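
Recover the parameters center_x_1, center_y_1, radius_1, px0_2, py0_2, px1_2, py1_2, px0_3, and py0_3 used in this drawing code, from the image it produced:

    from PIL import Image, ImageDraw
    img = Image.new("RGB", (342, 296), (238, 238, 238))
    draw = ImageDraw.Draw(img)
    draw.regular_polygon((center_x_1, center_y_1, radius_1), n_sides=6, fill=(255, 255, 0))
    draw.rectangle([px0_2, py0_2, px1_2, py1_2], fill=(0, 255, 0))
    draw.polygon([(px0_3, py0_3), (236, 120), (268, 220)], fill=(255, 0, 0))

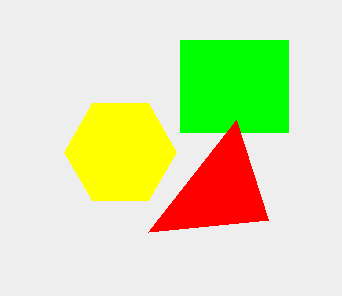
center_x_1 = 120
center_y_1 = 152
radius_1 = 56
px0_2 = 180
py0_2 = 40
px1_2 = 288
py1_2 = 132
px0_3 = 148
py0_3 = 232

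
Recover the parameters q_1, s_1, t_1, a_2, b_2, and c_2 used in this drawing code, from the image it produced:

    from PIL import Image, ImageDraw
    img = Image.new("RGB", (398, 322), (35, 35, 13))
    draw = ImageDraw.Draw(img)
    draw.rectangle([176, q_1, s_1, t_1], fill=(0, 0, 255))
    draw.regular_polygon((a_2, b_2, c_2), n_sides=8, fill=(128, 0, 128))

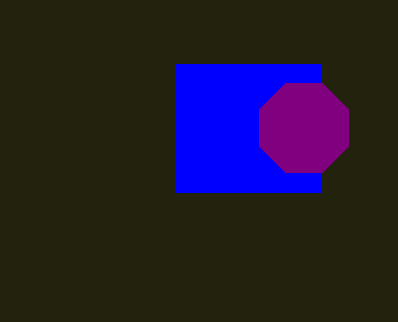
q_1 = 64, s_1 = 320, t_1 = 192, a_2 = 304, b_2 = 128, c_2 = 48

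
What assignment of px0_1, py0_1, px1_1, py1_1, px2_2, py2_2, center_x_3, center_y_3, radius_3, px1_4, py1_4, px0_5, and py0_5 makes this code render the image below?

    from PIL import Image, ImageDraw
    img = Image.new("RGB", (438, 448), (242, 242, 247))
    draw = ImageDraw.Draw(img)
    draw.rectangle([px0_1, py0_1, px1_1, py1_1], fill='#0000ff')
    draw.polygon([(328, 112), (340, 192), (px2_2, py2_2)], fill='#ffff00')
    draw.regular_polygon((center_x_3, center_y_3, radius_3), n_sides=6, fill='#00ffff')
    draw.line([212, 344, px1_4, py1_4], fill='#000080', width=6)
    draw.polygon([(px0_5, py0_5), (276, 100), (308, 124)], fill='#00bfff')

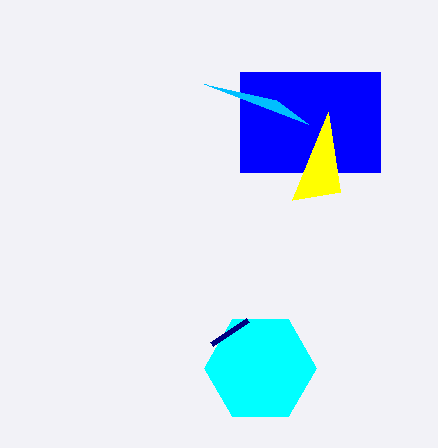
px0_1 = 240; py0_1 = 72; px1_1 = 380; py1_1 = 172; px2_2 = 292; py2_2 = 200; center_x_3 = 260; center_y_3 = 368; radius_3 = 56; px1_4 = 248; py1_4 = 320; px0_5 = 204; py0_5 = 84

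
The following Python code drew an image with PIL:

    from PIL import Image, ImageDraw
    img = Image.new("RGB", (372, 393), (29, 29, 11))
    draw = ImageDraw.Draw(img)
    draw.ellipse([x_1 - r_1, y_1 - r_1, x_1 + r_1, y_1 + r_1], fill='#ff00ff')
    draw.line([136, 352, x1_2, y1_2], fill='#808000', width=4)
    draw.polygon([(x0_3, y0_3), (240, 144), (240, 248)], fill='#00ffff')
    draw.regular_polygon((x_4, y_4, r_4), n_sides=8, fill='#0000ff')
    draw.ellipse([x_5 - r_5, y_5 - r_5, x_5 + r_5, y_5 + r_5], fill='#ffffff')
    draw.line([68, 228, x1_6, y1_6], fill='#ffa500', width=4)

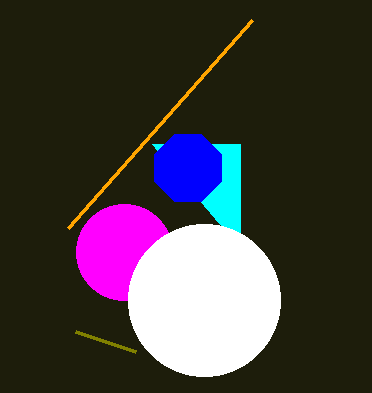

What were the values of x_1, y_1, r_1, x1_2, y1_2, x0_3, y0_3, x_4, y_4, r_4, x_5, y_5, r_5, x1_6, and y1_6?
x_1 = 124; y_1 = 252; r_1 = 48; x1_2 = 76; y1_2 = 332; x0_3 = 152; y0_3 = 144; x_4 = 188; y_4 = 168; r_4 = 36; x_5 = 204; y_5 = 300; r_5 = 76; x1_6 = 252; y1_6 = 20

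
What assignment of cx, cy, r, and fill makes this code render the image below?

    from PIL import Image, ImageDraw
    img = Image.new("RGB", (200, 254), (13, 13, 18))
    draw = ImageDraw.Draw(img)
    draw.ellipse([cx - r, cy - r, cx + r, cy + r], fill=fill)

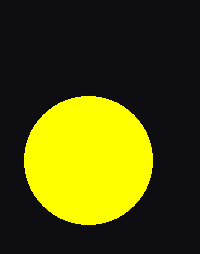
cx = 88, cy = 160, r = 64, fill = 'yellow'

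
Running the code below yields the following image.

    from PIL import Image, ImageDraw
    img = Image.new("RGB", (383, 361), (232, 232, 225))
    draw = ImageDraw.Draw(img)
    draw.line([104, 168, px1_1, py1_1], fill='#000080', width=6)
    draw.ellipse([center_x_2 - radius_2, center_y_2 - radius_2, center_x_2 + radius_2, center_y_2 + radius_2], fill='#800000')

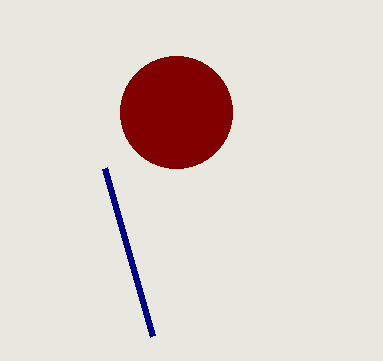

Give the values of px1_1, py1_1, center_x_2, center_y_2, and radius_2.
px1_1 = 152
py1_1 = 336
center_x_2 = 176
center_y_2 = 112
radius_2 = 56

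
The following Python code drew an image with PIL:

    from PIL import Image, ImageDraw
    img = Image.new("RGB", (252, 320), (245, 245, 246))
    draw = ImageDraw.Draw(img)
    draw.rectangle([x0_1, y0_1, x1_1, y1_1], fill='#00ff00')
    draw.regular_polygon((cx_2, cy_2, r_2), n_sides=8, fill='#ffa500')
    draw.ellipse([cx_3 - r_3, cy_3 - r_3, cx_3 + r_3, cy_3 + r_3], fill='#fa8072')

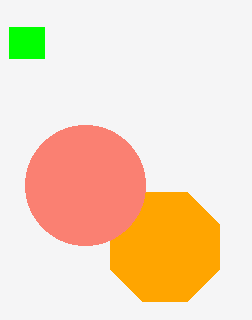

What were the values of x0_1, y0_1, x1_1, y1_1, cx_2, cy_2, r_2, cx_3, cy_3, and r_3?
x0_1 = 9; y0_1 = 27; x1_1 = 44; y1_1 = 58; cx_2 = 165; cy_2 = 247; r_2 = 59; cx_3 = 85; cy_3 = 185; r_3 = 60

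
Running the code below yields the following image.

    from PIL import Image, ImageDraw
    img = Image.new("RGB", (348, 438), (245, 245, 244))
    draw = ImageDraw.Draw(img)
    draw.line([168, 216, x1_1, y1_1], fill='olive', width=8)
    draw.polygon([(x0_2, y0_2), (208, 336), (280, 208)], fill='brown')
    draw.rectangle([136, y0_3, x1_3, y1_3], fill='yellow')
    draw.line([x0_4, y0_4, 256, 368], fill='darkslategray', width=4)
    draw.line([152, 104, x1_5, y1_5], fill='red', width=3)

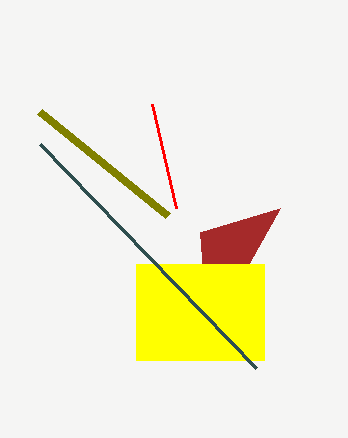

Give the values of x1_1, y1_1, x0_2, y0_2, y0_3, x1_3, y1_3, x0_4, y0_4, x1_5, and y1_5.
x1_1 = 40, y1_1 = 112, x0_2 = 200, y0_2 = 232, y0_3 = 264, x1_3 = 264, y1_3 = 360, x0_4 = 40, y0_4 = 144, x1_5 = 176, y1_5 = 208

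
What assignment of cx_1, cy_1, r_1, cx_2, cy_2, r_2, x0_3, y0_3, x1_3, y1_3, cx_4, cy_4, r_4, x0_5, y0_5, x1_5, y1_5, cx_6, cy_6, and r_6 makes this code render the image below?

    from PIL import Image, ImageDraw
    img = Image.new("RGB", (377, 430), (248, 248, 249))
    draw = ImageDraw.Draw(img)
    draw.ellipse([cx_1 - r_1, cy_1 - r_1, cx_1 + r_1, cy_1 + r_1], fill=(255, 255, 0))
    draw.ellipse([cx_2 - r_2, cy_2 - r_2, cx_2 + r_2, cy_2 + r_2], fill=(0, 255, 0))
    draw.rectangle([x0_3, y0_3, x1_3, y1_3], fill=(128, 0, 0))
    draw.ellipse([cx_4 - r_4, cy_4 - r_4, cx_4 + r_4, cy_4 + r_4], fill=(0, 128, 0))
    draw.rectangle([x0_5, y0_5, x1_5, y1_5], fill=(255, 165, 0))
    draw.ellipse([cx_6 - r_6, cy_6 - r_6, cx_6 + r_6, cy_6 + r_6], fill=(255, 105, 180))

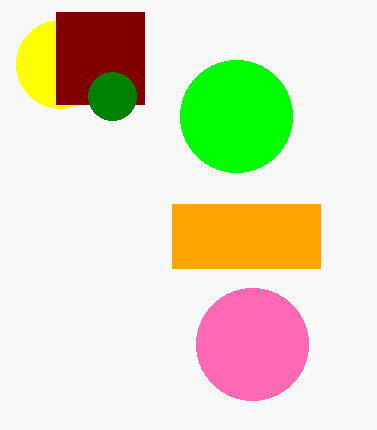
cx_1 = 60
cy_1 = 64
r_1 = 44
cx_2 = 236
cy_2 = 116
r_2 = 56
x0_3 = 56
y0_3 = 12
x1_3 = 144
y1_3 = 104
cx_4 = 112
cy_4 = 96
r_4 = 24
x0_5 = 172
y0_5 = 204
x1_5 = 320
y1_5 = 268
cx_6 = 252
cy_6 = 344
r_6 = 56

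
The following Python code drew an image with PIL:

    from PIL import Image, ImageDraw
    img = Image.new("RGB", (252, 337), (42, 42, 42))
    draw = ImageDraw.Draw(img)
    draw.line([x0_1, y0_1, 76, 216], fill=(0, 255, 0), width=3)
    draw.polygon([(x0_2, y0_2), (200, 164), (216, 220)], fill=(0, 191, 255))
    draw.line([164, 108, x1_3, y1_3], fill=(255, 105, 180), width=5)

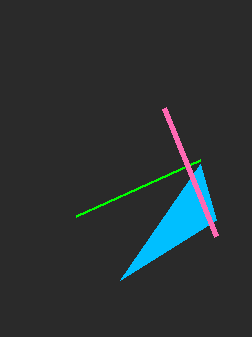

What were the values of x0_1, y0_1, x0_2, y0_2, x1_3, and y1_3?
x0_1 = 200; y0_1 = 160; x0_2 = 120; y0_2 = 280; x1_3 = 216; y1_3 = 236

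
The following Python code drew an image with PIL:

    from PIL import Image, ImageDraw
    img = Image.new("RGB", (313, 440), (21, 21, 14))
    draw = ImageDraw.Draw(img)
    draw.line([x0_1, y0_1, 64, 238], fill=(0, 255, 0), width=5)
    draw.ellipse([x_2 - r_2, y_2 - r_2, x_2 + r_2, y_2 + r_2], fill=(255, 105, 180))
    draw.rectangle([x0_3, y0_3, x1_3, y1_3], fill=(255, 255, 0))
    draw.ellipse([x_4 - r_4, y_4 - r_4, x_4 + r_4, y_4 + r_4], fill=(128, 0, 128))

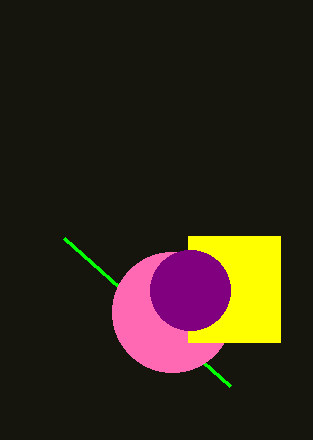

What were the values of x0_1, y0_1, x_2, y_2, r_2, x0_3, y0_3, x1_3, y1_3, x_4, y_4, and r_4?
x0_1 = 230, y0_1 = 386, x_2 = 172, y_2 = 312, r_2 = 60, x0_3 = 188, y0_3 = 236, x1_3 = 280, y1_3 = 342, x_4 = 190, y_4 = 290, r_4 = 40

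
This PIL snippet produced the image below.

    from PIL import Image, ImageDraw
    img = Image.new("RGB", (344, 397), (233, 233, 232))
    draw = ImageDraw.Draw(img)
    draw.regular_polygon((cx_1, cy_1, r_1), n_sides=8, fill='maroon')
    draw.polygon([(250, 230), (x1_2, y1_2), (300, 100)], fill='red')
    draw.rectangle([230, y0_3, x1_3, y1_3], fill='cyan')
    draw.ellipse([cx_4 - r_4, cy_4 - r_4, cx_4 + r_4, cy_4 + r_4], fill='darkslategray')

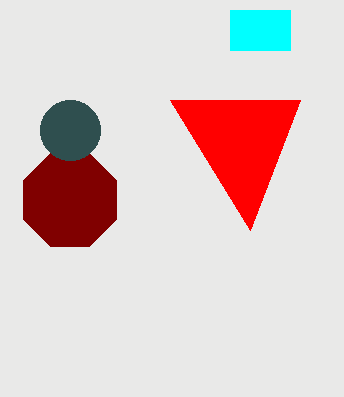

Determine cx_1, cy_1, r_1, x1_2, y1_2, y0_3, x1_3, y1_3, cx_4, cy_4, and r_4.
cx_1 = 70, cy_1 = 200, r_1 = 50, x1_2 = 170, y1_2 = 100, y0_3 = 10, x1_3 = 290, y1_3 = 50, cx_4 = 70, cy_4 = 130, r_4 = 30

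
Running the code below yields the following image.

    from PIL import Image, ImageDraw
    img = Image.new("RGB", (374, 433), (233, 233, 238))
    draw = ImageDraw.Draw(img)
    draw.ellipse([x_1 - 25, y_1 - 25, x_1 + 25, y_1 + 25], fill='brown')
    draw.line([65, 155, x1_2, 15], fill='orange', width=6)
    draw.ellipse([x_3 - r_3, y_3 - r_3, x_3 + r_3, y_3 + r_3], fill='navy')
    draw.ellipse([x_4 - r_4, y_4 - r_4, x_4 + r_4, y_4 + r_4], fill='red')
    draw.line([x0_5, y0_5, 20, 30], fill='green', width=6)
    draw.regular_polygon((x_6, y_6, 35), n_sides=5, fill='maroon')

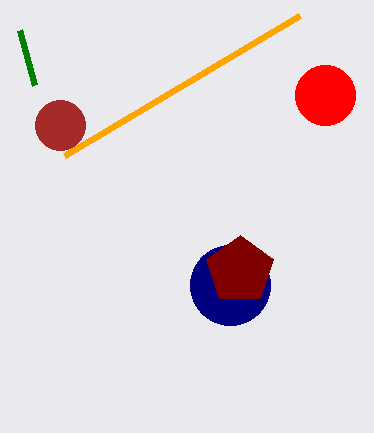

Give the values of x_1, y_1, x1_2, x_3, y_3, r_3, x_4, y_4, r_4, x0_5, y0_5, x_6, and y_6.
x_1 = 60; y_1 = 125; x1_2 = 300; x_3 = 230; y_3 = 285; r_3 = 40; x_4 = 325; y_4 = 95; r_4 = 30; x0_5 = 35; y0_5 = 85; x_6 = 240; y_6 = 270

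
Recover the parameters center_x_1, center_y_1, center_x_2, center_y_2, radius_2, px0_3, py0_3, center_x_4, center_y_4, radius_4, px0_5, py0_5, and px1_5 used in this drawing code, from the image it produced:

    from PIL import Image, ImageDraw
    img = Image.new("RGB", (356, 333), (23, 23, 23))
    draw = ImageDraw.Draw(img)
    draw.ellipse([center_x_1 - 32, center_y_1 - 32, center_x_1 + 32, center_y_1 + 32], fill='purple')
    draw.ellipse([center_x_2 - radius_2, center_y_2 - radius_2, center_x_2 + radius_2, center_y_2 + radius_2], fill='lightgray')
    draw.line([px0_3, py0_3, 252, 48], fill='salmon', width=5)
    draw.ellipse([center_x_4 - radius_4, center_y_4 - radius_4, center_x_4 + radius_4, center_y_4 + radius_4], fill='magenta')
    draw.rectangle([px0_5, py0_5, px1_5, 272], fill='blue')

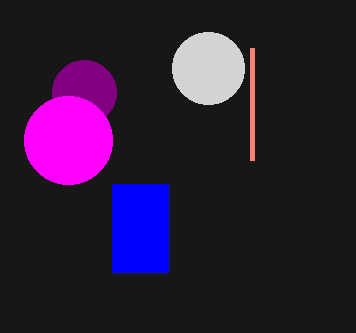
center_x_1 = 84
center_y_1 = 92
center_x_2 = 208
center_y_2 = 68
radius_2 = 36
px0_3 = 252
py0_3 = 160
center_x_4 = 68
center_y_4 = 140
radius_4 = 44
px0_5 = 112
py0_5 = 184
px1_5 = 168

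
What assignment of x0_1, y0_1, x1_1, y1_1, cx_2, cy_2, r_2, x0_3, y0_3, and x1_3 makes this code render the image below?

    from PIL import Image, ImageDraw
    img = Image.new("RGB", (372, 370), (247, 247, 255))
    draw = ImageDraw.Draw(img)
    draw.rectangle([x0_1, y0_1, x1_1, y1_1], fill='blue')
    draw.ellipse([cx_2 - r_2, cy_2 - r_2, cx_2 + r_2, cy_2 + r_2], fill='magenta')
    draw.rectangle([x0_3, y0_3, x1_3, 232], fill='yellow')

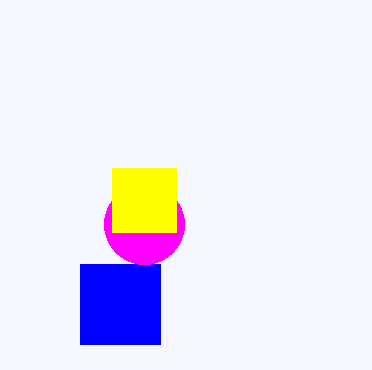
x0_1 = 80; y0_1 = 264; x1_1 = 160; y1_1 = 344; cx_2 = 144; cy_2 = 224; r_2 = 40; x0_3 = 112; y0_3 = 168; x1_3 = 176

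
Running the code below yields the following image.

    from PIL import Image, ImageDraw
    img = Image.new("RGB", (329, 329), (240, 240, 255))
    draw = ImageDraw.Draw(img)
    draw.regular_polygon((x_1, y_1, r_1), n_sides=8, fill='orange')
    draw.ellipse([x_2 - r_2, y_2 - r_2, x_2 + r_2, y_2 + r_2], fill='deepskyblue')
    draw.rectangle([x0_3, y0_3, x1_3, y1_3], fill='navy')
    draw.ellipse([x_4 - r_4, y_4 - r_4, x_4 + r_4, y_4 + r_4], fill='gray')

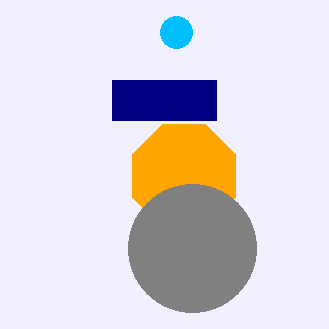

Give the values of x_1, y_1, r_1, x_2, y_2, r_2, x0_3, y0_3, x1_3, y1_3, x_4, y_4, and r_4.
x_1 = 184
y_1 = 176
r_1 = 56
x_2 = 176
y_2 = 32
r_2 = 16
x0_3 = 112
y0_3 = 80
x1_3 = 216
y1_3 = 120
x_4 = 192
y_4 = 248
r_4 = 64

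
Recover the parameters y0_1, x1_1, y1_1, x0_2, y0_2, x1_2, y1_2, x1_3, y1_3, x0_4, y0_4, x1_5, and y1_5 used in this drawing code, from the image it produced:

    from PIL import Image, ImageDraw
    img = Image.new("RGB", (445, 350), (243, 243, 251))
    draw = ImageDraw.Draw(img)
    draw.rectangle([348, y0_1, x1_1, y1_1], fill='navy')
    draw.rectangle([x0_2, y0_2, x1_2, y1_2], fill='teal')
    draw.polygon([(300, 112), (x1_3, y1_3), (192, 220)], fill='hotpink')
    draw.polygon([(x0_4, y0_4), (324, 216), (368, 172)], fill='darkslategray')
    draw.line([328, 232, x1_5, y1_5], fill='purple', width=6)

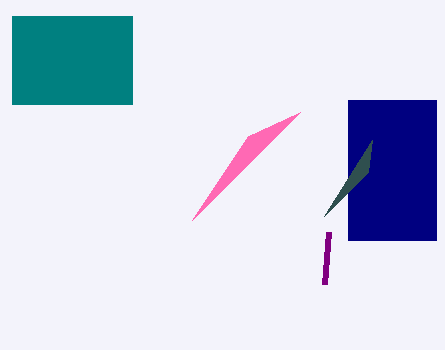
y0_1 = 100, x1_1 = 436, y1_1 = 240, x0_2 = 12, y0_2 = 16, x1_2 = 132, y1_2 = 104, x1_3 = 248, y1_3 = 136, x0_4 = 372, y0_4 = 140, x1_5 = 324, y1_5 = 284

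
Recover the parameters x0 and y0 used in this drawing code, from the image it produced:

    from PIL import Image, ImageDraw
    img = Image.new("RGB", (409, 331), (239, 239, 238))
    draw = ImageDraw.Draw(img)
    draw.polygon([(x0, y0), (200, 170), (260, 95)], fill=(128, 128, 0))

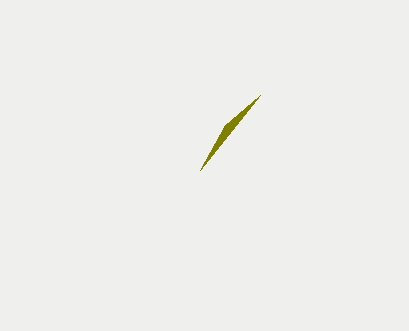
x0 = 225
y0 = 125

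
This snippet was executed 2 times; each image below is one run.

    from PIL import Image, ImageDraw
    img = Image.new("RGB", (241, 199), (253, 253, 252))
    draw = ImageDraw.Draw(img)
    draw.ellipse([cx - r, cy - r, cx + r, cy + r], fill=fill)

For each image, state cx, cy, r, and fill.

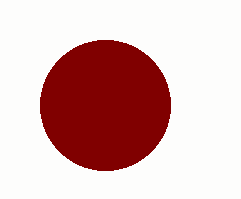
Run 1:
cx = 105
cy = 105
r = 65
fill = 'maroon'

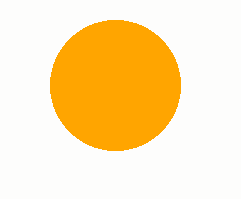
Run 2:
cx = 115; cy = 85; r = 65; fill = 'orange'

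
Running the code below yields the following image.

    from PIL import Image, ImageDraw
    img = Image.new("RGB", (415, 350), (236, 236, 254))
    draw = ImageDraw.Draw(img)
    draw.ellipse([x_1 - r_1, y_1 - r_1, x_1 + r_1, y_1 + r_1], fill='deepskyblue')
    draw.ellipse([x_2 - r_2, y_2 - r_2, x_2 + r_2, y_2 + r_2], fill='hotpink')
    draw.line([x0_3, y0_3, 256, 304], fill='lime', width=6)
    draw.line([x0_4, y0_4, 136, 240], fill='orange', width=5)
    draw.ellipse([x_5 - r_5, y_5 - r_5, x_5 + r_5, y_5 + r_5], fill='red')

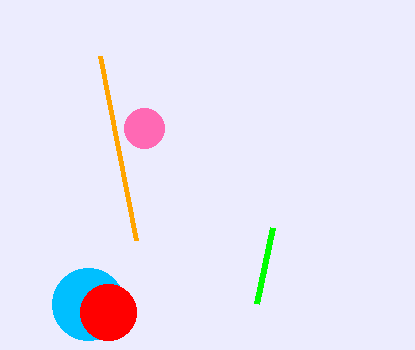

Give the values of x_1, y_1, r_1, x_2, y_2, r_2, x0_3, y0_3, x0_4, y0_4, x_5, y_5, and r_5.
x_1 = 88; y_1 = 304; r_1 = 36; x_2 = 144; y_2 = 128; r_2 = 20; x0_3 = 272; y0_3 = 228; x0_4 = 100; y0_4 = 56; x_5 = 108; y_5 = 312; r_5 = 28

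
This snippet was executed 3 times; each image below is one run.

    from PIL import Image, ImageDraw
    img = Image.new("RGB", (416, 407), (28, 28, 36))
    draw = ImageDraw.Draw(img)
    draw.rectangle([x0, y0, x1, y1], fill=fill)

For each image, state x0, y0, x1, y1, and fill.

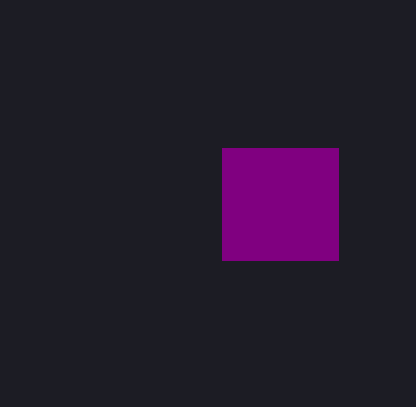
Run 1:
x0 = 222
y0 = 148
x1 = 338
y1 = 260
fill = 'purple'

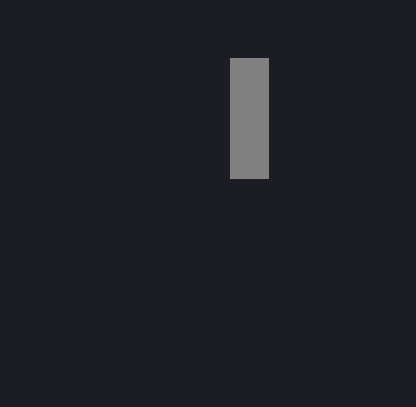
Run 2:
x0 = 230, y0 = 58, x1 = 268, y1 = 178, fill = 'gray'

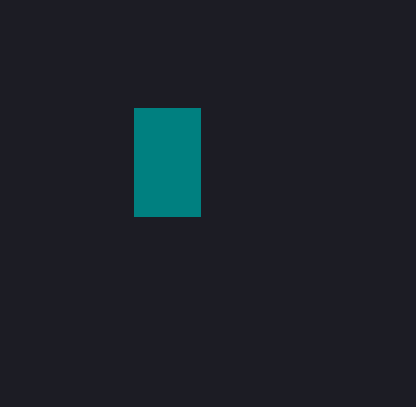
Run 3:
x0 = 134; y0 = 108; x1 = 200; y1 = 216; fill = 'teal'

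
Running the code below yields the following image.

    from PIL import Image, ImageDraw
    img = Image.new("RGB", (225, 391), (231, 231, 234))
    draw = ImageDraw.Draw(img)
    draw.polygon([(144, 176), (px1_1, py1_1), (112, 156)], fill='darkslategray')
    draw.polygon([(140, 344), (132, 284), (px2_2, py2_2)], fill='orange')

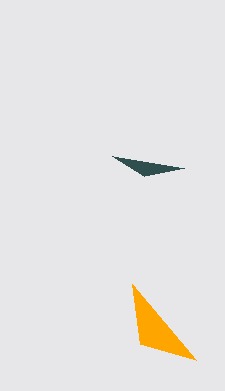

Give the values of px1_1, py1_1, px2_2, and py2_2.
px1_1 = 184, py1_1 = 168, px2_2 = 196, py2_2 = 360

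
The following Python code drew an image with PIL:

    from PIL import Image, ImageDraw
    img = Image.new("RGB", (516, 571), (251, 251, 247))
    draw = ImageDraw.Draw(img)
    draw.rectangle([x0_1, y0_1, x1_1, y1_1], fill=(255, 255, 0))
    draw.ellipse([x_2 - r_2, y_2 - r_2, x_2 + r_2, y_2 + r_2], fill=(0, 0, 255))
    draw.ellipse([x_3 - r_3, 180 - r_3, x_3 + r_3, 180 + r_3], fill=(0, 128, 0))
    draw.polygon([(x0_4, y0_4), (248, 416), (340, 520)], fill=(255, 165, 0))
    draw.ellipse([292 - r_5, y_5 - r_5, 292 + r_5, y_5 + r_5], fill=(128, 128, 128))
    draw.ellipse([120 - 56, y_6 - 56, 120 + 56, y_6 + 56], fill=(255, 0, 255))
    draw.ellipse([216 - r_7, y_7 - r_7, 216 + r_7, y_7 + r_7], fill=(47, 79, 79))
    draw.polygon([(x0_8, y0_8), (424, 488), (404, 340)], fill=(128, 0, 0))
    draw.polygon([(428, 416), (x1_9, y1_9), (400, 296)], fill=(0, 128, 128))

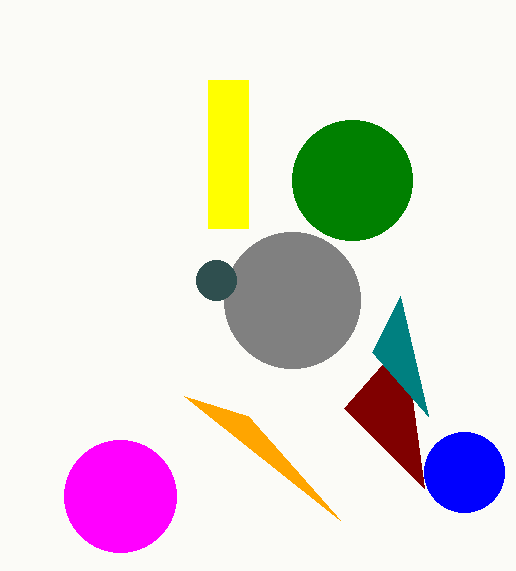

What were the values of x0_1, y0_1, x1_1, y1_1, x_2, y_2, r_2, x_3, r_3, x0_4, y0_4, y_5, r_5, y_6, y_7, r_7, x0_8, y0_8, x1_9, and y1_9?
x0_1 = 208; y0_1 = 80; x1_1 = 248; y1_1 = 228; x_2 = 464; y_2 = 472; r_2 = 40; x_3 = 352; r_3 = 60; x0_4 = 184; y0_4 = 396; y_5 = 300; r_5 = 68; y_6 = 496; y_7 = 280; r_7 = 20; x0_8 = 344; y0_8 = 408; x1_9 = 372; y1_9 = 352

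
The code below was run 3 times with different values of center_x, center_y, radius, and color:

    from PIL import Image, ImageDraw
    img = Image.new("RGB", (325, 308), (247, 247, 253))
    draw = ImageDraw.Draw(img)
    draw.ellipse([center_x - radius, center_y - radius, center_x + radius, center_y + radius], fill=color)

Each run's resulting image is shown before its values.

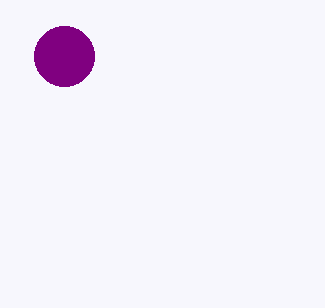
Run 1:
center_x = 64; center_y = 56; radius = 30; color = 'purple'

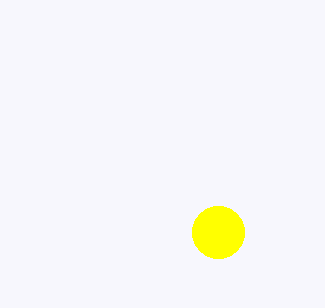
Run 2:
center_x = 218
center_y = 232
radius = 26
color = 'yellow'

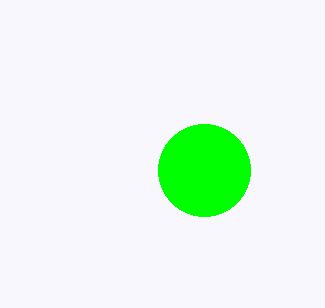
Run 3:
center_x = 204, center_y = 170, radius = 46, color = 'lime'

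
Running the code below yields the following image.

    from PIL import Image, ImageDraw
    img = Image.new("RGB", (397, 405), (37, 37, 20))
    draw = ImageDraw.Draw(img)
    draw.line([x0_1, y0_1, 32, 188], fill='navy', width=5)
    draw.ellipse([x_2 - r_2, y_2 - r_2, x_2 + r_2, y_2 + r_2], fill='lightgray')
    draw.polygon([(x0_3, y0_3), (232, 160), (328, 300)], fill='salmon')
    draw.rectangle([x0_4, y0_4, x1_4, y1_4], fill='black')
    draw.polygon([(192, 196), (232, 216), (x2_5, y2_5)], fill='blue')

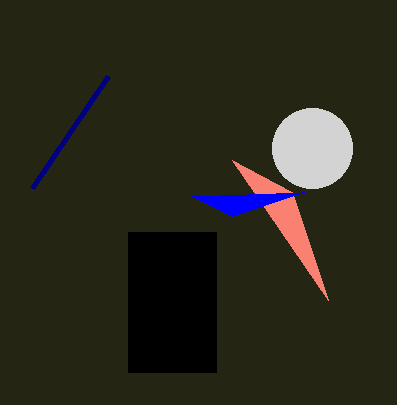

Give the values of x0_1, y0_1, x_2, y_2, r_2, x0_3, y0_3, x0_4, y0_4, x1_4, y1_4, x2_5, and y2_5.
x0_1 = 108; y0_1 = 76; x_2 = 312; y_2 = 148; r_2 = 40; x0_3 = 292; y0_3 = 192; x0_4 = 128; y0_4 = 232; x1_4 = 216; y1_4 = 372; x2_5 = 304; y2_5 = 192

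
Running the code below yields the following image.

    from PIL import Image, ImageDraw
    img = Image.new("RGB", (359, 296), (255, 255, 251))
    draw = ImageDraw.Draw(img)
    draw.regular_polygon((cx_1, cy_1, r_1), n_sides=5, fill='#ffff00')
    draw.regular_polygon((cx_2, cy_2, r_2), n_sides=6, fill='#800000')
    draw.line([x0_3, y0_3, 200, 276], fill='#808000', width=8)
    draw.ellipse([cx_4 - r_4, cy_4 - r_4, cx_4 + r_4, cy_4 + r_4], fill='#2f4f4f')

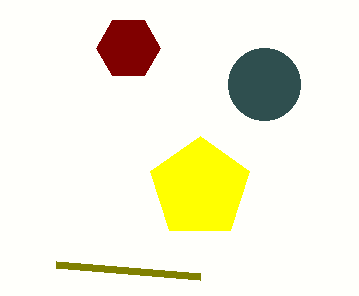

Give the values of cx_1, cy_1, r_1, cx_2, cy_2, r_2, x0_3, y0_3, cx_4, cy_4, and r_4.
cx_1 = 200, cy_1 = 188, r_1 = 52, cx_2 = 128, cy_2 = 48, r_2 = 32, x0_3 = 56, y0_3 = 264, cx_4 = 264, cy_4 = 84, r_4 = 36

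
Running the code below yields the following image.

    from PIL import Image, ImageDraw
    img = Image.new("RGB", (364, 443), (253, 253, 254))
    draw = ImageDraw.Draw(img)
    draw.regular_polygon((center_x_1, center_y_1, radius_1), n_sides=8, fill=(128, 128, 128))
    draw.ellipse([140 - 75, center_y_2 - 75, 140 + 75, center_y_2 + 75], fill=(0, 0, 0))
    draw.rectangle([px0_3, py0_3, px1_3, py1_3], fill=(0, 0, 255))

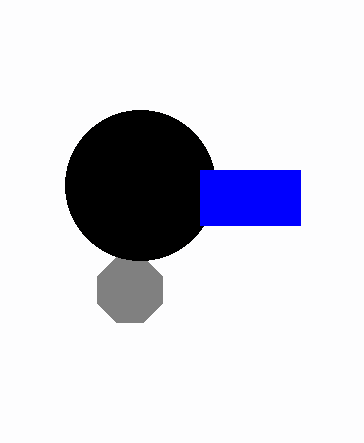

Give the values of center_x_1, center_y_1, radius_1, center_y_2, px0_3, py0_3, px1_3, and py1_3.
center_x_1 = 130, center_y_1 = 290, radius_1 = 35, center_y_2 = 185, px0_3 = 200, py0_3 = 170, px1_3 = 300, py1_3 = 225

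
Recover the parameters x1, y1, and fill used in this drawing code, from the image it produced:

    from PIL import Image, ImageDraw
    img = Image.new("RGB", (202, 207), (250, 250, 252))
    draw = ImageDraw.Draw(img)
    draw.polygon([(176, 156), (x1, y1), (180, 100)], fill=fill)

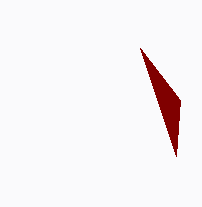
x1 = 140; y1 = 48; fill = 'maroon'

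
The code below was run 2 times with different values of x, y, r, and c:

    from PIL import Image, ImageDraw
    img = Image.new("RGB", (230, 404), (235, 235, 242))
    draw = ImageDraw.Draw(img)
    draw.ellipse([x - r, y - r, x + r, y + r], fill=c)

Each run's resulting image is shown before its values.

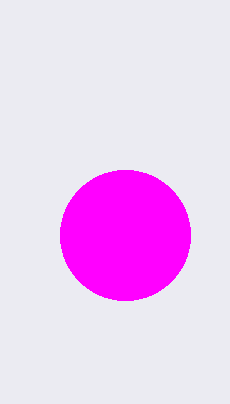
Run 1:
x = 125; y = 235; r = 65; c = 'magenta'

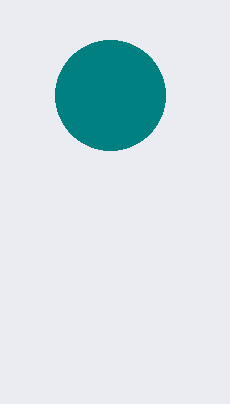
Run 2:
x = 110
y = 95
r = 55
c = 'teal'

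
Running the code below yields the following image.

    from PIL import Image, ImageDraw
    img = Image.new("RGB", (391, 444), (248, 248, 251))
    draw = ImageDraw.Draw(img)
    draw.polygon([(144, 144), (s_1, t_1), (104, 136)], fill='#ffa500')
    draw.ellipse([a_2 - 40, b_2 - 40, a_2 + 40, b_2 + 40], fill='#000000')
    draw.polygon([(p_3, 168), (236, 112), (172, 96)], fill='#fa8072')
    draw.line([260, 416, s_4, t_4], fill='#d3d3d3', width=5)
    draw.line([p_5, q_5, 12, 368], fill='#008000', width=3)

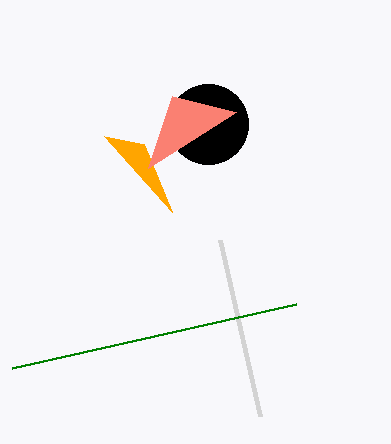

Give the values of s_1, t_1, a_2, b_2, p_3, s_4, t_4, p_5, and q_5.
s_1 = 172; t_1 = 212; a_2 = 208; b_2 = 124; p_3 = 148; s_4 = 220; t_4 = 240; p_5 = 296; q_5 = 304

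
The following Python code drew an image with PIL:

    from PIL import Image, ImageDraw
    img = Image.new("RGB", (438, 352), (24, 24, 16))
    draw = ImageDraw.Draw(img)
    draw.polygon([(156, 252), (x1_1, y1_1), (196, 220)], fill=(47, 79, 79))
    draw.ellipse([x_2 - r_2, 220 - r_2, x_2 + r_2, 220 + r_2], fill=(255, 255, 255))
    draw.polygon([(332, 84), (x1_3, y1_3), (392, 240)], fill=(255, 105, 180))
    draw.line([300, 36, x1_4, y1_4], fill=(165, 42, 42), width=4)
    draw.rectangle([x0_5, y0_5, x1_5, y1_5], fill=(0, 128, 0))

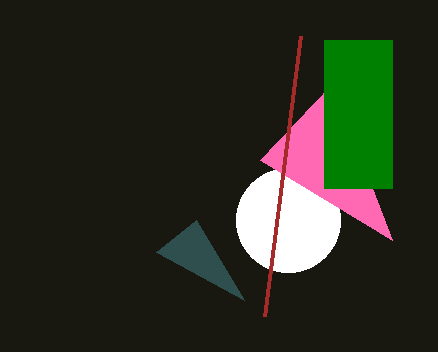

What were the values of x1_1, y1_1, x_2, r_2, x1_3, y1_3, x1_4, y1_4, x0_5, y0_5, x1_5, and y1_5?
x1_1 = 244; y1_1 = 300; x_2 = 288; r_2 = 52; x1_3 = 260; y1_3 = 160; x1_4 = 264; y1_4 = 316; x0_5 = 324; y0_5 = 40; x1_5 = 392; y1_5 = 188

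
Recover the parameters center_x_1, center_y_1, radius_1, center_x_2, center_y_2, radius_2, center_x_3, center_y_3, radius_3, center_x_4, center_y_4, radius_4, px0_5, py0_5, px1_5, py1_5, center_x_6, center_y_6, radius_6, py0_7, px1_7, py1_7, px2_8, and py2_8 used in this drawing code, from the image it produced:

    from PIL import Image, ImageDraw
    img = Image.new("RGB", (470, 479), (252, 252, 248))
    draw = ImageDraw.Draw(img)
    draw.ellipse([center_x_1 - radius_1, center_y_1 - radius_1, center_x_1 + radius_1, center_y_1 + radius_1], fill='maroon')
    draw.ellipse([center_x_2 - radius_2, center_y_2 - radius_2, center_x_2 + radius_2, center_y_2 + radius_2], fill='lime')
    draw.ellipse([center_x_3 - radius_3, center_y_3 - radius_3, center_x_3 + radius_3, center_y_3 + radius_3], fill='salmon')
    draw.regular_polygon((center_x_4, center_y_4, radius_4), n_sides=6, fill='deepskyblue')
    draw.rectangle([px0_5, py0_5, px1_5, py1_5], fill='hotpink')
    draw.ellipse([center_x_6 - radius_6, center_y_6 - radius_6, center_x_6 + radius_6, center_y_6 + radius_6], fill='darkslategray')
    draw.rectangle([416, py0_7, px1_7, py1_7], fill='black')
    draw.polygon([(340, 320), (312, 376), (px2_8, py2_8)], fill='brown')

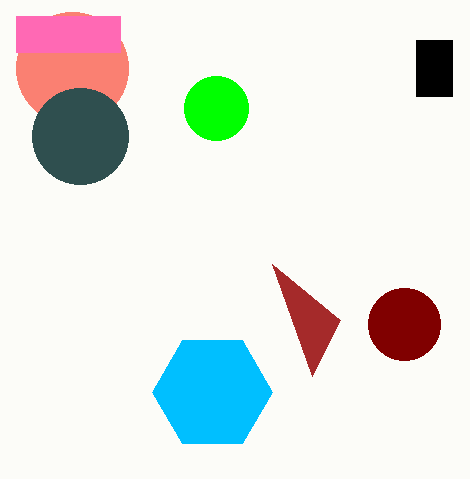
center_x_1 = 404, center_y_1 = 324, radius_1 = 36, center_x_2 = 216, center_y_2 = 108, radius_2 = 32, center_x_3 = 72, center_y_3 = 68, radius_3 = 56, center_x_4 = 212, center_y_4 = 392, radius_4 = 60, px0_5 = 16, py0_5 = 16, px1_5 = 120, py1_5 = 52, center_x_6 = 80, center_y_6 = 136, radius_6 = 48, py0_7 = 40, px1_7 = 452, py1_7 = 96, px2_8 = 272, py2_8 = 264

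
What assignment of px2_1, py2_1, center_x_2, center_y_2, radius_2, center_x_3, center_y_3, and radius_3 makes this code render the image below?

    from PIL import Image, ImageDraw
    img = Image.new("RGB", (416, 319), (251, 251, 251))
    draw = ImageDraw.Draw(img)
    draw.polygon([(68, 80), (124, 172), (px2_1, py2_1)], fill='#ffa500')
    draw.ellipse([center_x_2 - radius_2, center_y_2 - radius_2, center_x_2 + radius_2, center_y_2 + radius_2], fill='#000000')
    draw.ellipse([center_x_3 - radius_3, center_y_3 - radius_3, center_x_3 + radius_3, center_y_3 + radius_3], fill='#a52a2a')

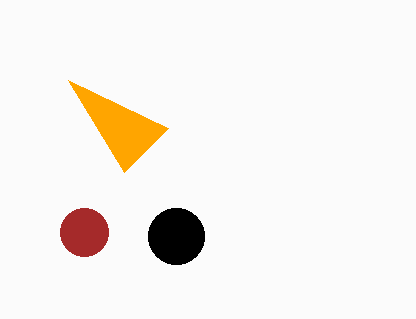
px2_1 = 168; py2_1 = 128; center_x_2 = 176; center_y_2 = 236; radius_2 = 28; center_x_3 = 84; center_y_3 = 232; radius_3 = 24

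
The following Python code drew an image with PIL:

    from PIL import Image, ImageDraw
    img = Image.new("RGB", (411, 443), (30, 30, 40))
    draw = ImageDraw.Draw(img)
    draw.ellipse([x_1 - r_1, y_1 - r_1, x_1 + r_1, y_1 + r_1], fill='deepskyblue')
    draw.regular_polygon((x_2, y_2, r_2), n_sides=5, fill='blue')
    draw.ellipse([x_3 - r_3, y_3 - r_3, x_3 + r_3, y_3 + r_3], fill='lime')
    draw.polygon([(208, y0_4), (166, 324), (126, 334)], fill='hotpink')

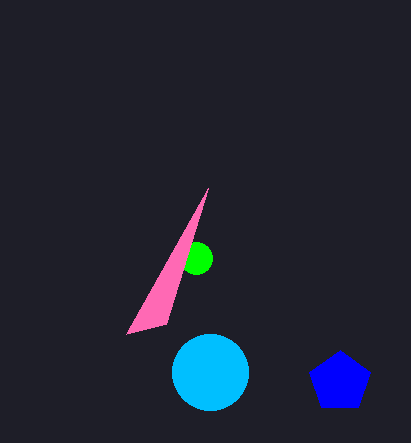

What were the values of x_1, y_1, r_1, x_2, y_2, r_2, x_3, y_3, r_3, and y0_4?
x_1 = 210
y_1 = 372
r_1 = 38
x_2 = 340
y_2 = 382
r_2 = 32
x_3 = 196
y_3 = 258
r_3 = 16
y0_4 = 188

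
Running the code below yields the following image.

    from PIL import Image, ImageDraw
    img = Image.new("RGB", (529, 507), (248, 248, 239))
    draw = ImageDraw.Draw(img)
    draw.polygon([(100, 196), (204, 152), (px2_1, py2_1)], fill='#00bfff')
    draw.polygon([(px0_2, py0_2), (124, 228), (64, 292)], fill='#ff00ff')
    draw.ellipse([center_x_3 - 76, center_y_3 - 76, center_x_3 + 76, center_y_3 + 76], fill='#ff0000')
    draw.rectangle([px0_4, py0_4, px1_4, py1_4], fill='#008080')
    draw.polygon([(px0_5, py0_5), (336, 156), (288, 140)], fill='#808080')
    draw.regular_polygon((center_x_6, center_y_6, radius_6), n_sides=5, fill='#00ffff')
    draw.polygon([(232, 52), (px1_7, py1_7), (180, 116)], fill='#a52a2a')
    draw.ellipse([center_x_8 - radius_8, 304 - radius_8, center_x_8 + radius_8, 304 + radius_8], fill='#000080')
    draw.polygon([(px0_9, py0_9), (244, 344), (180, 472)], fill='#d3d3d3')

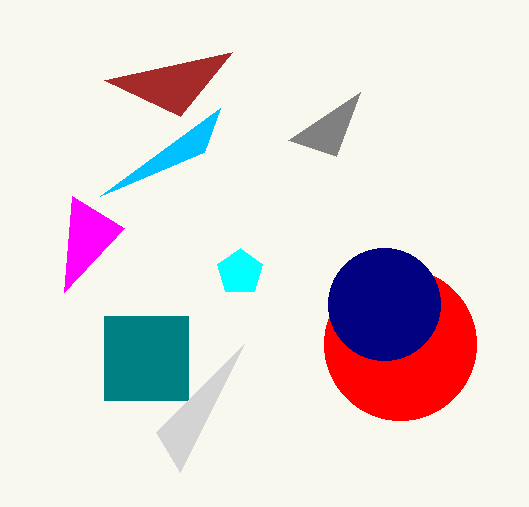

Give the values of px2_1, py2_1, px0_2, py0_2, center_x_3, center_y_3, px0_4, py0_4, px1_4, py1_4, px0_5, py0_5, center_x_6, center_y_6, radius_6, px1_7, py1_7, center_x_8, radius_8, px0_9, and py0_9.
px2_1 = 220, py2_1 = 108, px0_2 = 72, py0_2 = 196, center_x_3 = 400, center_y_3 = 344, px0_4 = 104, py0_4 = 316, px1_4 = 188, py1_4 = 400, px0_5 = 360, py0_5 = 92, center_x_6 = 240, center_y_6 = 272, radius_6 = 24, px1_7 = 104, py1_7 = 80, center_x_8 = 384, radius_8 = 56, px0_9 = 156, py0_9 = 432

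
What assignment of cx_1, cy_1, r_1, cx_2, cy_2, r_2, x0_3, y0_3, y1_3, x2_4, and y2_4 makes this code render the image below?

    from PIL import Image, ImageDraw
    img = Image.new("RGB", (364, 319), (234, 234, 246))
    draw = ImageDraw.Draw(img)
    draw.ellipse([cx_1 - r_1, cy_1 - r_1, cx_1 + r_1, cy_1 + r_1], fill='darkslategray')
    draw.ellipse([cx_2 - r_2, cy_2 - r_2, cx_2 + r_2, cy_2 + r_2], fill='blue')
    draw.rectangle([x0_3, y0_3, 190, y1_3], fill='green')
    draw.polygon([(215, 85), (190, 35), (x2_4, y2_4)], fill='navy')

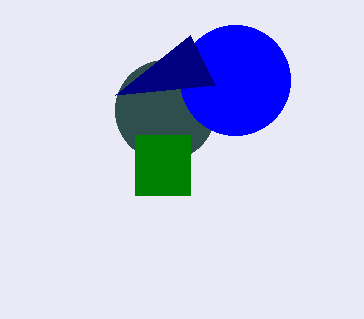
cx_1 = 165; cy_1 = 110; r_1 = 50; cx_2 = 235; cy_2 = 80; r_2 = 55; x0_3 = 135; y0_3 = 135; y1_3 = 195; x2_4 = 115; y2_4 = 95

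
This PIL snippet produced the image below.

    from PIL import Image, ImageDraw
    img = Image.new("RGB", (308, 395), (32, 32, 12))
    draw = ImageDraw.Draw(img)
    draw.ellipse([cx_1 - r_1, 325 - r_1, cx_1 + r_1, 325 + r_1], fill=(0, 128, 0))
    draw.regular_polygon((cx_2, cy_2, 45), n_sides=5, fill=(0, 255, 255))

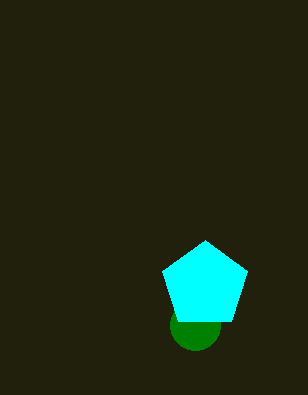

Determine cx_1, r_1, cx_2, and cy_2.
cx_1 = 195; r_1 = 25; cx_2 = 205; cy_2 = 285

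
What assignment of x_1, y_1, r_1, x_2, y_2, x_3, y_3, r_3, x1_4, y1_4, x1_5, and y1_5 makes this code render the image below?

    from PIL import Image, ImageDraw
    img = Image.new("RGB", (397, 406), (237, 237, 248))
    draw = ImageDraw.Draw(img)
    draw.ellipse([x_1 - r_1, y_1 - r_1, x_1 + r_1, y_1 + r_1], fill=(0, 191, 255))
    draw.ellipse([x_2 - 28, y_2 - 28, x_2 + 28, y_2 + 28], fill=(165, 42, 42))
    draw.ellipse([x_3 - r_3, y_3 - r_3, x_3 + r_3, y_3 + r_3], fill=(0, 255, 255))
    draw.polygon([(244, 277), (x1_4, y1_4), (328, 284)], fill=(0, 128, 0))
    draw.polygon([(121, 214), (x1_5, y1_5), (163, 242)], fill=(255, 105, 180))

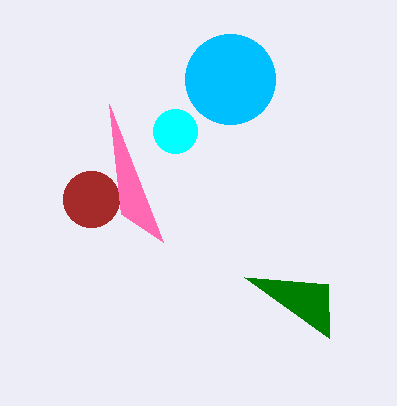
x_1 = 230
y_1 = 79
r_1 = 45
x_2 = 91
y_2 = 199
x_3 = 175
y_3 = 131
r_3 = 22
x1_4 = 329
y1_4 = 338
x1_5 = 109
y1_5 = 104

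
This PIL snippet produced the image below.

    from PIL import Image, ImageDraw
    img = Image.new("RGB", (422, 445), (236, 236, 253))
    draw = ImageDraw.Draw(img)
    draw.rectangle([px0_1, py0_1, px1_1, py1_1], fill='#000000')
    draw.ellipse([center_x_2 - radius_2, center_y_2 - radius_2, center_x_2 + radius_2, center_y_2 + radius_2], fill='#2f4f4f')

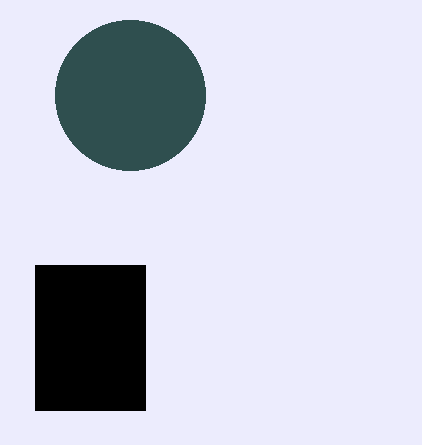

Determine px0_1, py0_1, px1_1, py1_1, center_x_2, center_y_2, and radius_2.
px0_1 = 35, py0_1 = 265, px1_1 = 145, py1_1 = 410, center_x_2 = 130, center_y_2 = 95, radius_2 = 75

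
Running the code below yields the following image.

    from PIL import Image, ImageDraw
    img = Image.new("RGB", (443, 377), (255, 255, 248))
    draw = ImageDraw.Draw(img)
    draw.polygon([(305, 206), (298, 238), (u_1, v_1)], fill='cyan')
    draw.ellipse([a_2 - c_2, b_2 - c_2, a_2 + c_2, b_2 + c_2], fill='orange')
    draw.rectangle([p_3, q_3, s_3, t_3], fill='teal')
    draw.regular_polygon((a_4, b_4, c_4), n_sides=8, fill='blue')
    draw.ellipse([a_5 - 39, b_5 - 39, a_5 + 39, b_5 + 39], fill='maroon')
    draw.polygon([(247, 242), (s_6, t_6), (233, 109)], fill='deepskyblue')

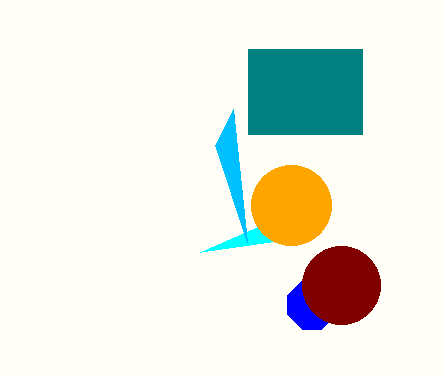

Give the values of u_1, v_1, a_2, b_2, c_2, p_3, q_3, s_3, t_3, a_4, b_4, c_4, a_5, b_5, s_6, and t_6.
u_1 = 200
v_1 = 252
a_2 = 291
b_2 = 205
c_2 = 40
p_3 = 248
q_3 = 49
s_3 = 362
t_3 = 134
a_4 = 312
b_4 = 305
c_4 = 26
a_5 = 341
b_5 = 285
s_6 = 215
t_6 = 145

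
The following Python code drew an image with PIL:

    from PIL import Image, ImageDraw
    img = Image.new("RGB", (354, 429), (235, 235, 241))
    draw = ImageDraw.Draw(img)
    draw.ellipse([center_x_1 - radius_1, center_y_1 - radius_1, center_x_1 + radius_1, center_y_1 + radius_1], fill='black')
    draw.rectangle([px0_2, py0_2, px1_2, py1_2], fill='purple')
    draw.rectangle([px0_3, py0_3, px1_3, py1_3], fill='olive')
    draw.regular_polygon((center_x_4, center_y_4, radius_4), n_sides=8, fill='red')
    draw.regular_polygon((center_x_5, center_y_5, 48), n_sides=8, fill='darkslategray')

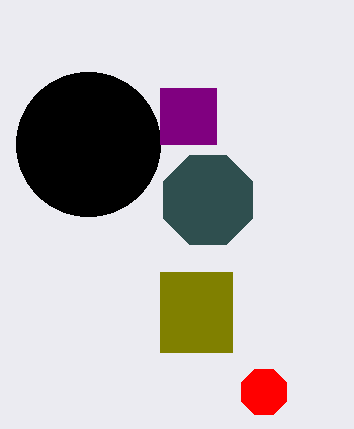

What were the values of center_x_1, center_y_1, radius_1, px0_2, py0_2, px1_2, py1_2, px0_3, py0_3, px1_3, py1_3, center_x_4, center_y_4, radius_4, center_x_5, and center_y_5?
center_x_1 = 88, center_y_1 = 144, radius_1 = 72, px0_2 = 160, py0_2 = 88, px1_2 = 216, py1_2 = 144, px0_3 = 160, py0_3 = 272, px1_3 = 232, py1_3 = 352, center_x_4 = 264, center_y_4 = 392, radius_4 = 24, center_x_5 = 208, center_y_5 = 200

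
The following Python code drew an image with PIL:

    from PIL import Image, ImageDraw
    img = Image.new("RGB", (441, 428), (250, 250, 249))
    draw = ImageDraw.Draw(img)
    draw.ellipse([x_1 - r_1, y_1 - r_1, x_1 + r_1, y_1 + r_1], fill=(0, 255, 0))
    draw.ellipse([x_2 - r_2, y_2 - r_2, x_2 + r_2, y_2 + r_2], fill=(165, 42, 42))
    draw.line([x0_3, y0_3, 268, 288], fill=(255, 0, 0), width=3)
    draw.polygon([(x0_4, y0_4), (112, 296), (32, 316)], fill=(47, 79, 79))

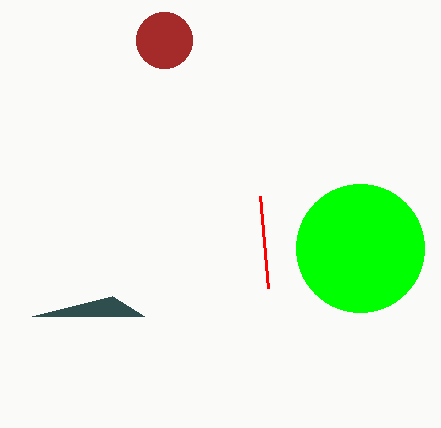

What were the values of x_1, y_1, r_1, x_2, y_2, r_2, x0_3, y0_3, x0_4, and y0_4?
x_1 = 360; y_1 = 248; r_1 = 64; x_2 = 164; y_2 = 40; r_2 = 28; x0_3 = 260; y0_3 = 196; x0_4 = 144; y0_4 = 316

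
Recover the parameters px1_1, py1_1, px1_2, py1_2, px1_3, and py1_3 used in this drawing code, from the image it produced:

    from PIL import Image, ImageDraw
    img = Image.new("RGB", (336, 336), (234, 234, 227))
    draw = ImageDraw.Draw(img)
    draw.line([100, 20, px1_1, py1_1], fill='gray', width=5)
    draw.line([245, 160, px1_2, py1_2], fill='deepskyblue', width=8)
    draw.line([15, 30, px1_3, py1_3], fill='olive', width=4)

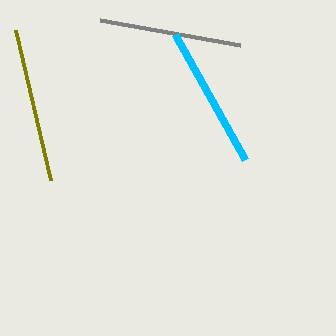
px1_1 = 240, py1_1 = 45, px1_2 = 175, py1_2 = 35, px1_3 = 50, py1_3 = 180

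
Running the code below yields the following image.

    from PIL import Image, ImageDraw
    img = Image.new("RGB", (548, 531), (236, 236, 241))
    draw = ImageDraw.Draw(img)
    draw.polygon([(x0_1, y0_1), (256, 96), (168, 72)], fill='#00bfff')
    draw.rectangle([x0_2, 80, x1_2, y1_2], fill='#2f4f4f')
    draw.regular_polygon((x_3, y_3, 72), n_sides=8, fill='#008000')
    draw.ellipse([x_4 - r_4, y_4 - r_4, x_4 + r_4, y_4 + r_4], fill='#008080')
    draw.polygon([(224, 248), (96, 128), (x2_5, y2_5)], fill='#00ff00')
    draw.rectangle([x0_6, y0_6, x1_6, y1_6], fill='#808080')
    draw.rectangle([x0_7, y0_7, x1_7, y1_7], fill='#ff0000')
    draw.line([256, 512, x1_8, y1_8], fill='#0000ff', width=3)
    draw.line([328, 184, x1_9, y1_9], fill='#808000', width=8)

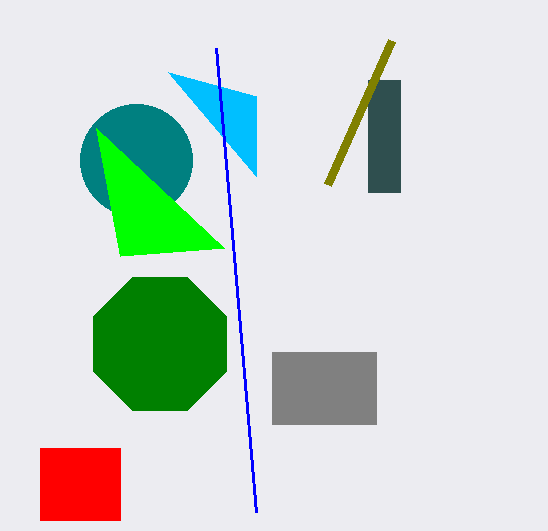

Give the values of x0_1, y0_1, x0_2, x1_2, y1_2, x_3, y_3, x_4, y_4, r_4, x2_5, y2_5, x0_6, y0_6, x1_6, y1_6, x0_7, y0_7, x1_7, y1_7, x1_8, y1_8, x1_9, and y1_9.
x0_1 = 256
y0_1 = 176
x0_2 = 368
x1_2 = 400
y1_2 = 192
x_3 = 160
y_3 = 344
x_4 = 136
y_4 = 160
r_4 = 56
x2_5 = 120
y2_5 = 256
x0_6 = 272
y0_6 = 352
x1_6 = 376
y1_6 = 424
x0_7 = 40
y0_7 = 448
x1_7 = 120
y1_7 = 520
x1_8 = 216
y1_8 = 48
x1_9 = 392
y1_9 = 40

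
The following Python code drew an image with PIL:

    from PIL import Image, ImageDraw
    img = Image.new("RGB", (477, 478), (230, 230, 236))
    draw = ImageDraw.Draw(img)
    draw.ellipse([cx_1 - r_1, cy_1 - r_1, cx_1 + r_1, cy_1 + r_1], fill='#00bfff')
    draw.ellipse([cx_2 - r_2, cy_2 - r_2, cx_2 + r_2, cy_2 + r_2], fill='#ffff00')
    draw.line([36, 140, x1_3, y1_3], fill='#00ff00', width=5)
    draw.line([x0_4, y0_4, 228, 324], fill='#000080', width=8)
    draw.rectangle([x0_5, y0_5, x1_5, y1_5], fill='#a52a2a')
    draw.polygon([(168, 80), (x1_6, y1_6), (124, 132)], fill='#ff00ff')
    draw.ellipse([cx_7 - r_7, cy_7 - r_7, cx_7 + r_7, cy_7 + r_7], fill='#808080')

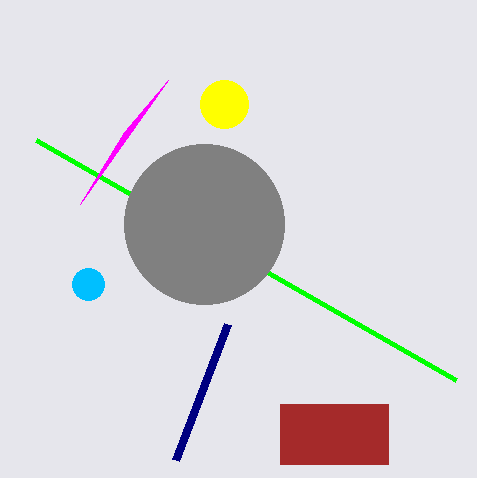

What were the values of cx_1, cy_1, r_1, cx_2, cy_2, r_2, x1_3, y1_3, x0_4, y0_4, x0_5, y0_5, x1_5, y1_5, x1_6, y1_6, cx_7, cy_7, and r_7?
cx_1 = 88, cy_1 = 284, r_1 = 16, cx_2 = 224, cy_2 = 104, r_2 = 24, x1_3 = 456, y1_3 = 380, x0_4 = 176, y0_4 = 460, x0_5 = 280, y0_5 = 404, x1_5 = 388, y1_5 = 464, x1_6 = 80, y1_6 = 204, cx_7 = 204, cy_7 = 224, r_7 = 80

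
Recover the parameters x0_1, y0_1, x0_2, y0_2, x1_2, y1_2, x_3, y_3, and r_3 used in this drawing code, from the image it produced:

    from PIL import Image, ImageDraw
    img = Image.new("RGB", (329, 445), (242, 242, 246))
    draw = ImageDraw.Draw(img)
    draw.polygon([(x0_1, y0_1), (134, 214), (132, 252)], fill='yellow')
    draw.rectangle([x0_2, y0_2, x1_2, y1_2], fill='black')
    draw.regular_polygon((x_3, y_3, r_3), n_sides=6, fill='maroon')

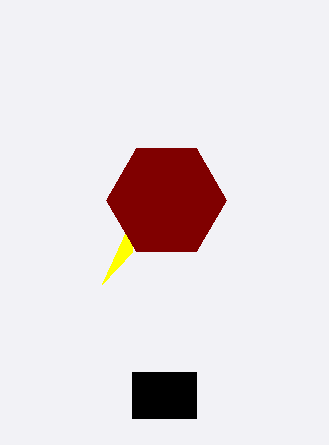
x0_1 = 102
y0_1 = 284
x0_2 = 132
y0_2 = 372
x1_2 = 196
y1_2 = 418
x_3 = 166
y_3 = 200
r_3 = 60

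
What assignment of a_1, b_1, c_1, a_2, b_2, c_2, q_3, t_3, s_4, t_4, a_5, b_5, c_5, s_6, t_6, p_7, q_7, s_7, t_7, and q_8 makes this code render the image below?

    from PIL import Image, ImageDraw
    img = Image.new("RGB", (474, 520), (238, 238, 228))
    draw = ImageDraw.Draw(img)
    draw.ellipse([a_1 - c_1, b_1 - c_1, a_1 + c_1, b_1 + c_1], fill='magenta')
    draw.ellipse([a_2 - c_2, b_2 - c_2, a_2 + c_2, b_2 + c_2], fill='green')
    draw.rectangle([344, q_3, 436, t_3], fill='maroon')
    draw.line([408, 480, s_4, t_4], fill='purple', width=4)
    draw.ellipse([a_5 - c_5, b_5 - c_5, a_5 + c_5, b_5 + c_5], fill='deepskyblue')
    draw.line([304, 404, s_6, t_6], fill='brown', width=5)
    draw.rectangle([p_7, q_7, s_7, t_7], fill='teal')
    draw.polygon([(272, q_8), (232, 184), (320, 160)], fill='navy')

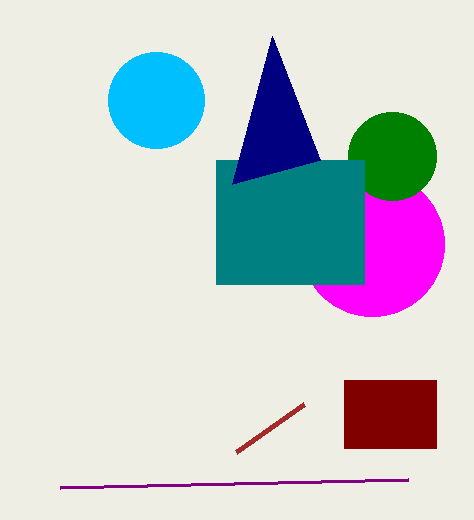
a_1 = 372
b_1 = 244
c_1 = 72
a_2 = 392
b_2 = 156
c_2 = 44
q_3 = 380
t_3 = 448
s_4 = 60
t_4 = 488
a_5 = 156
b_5 = 100
c_5 = 48
s_6 = 236
t_6 = 452
p_7 = 216
q_7 = 160
s_7 = 364
t_7 = 284
q_8 = 36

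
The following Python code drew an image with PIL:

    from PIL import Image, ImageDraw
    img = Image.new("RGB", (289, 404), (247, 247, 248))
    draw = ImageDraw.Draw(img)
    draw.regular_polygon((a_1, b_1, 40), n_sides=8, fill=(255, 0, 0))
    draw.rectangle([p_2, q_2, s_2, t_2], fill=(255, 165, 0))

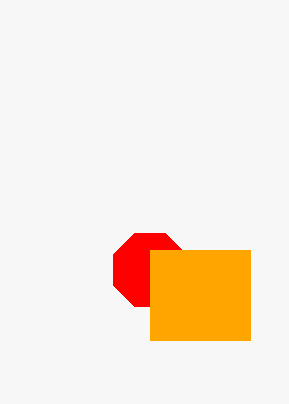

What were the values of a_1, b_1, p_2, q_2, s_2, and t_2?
a_1 = 150, b_1 = 270, p_2 = 150, q_2 = 250, s_2 = 250, t_2 = 340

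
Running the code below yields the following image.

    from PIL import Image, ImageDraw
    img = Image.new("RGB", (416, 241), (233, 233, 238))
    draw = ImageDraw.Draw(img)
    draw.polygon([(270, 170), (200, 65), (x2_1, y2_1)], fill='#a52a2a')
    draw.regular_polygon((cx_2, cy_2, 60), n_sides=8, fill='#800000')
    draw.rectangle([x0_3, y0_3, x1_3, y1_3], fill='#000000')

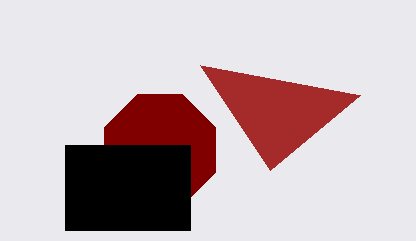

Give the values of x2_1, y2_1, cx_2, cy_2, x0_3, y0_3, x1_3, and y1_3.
x2_1 = 360, y2_1 = 95, cx_2 = 160, cy_2 = 150, x0_3 = 65, y0_3 = 145, x1_3 = 190, y1_3 = 230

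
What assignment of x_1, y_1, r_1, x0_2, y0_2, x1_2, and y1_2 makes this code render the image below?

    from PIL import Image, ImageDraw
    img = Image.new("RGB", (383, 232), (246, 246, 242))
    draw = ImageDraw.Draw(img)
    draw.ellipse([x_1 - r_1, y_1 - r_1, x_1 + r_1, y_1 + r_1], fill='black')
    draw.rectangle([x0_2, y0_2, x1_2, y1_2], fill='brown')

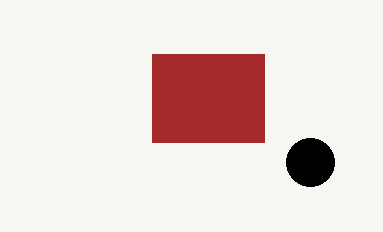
x_1 = 310, y_1 = 162, r_1 = 24, x0_2 = 152, y0_2 = 54, x1_2 = 264, y1_2 = 142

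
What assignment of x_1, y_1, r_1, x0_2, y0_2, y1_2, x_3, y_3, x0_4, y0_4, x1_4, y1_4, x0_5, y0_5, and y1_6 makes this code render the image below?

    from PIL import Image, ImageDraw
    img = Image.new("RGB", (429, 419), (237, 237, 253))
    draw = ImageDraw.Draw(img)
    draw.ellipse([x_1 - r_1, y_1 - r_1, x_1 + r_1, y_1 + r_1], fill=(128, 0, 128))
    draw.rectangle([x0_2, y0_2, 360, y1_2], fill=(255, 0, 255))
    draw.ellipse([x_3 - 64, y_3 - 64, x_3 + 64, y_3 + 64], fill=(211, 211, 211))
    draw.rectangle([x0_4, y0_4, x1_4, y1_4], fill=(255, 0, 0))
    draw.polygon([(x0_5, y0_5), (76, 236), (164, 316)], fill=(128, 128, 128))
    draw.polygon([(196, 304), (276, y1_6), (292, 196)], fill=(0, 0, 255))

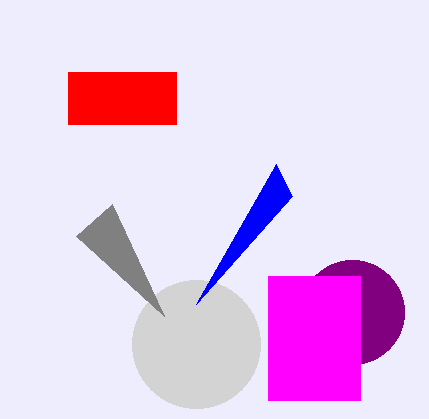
x_1 = 352, y_1 = 312, r_1 = 52, x0_2 = 268, y0_2 = 276, y1_2 = 400, x_3 = 196, y_3 = 344, x0_4 = 68, y0_4 = 72, x1_4 = 176, y1_4 = 124, x0_5 = 112, y0_5 = 204, y1_6 = 164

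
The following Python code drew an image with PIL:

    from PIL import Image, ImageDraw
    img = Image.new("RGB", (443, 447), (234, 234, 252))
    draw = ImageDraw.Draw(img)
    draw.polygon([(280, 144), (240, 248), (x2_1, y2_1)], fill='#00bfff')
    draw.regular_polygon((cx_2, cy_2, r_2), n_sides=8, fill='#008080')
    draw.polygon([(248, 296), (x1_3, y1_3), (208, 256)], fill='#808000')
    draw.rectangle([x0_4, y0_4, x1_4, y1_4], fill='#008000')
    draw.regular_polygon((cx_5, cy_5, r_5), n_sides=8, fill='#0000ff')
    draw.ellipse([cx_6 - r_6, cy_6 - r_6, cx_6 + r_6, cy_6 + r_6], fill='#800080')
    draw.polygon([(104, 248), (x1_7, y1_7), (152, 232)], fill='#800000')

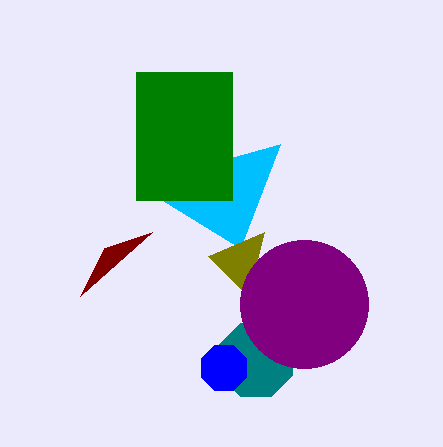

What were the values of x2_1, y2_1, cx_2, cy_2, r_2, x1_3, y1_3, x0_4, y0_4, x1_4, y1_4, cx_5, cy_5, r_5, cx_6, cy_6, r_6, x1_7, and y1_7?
x2_1 = 136, y2_1 = 184, cx_2 = 256, cy_2 = 360, r_2 = 40, x1_3 = 264, y1_3 = 232, x0_4 = 136, y0_4 = 72, x1_4 = 232, y1_4 = 200, cx_5 = 224, cy_5 = 368, r_5 = 24, cx_6 = 304, cy_6 = 304, r_6 = 64, x1_7 = 80, y1_7 = 296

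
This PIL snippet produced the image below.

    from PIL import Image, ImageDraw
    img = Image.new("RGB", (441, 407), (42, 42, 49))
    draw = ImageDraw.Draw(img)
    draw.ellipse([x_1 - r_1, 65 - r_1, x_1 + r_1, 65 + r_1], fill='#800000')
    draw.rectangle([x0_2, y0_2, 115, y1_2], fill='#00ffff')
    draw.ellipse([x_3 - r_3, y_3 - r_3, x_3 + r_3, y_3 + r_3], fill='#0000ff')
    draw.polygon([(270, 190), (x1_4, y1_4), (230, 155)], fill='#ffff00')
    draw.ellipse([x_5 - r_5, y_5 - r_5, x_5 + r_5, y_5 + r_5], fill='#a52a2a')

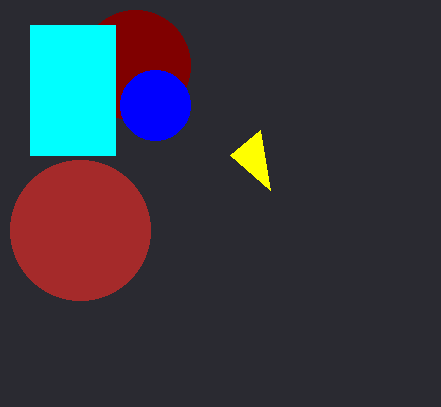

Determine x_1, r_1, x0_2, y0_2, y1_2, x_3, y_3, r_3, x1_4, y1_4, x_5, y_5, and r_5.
x_1 = 135; r_1 = 55; x0_2 = 30; y0_2 = 25; y1_2 = 155; x_3 = 155; y_3 = 105; r_3 = 35; x1_4 = 260; y1_4 = 130; x_5 = 80; y_5 = 230; r_5 = 70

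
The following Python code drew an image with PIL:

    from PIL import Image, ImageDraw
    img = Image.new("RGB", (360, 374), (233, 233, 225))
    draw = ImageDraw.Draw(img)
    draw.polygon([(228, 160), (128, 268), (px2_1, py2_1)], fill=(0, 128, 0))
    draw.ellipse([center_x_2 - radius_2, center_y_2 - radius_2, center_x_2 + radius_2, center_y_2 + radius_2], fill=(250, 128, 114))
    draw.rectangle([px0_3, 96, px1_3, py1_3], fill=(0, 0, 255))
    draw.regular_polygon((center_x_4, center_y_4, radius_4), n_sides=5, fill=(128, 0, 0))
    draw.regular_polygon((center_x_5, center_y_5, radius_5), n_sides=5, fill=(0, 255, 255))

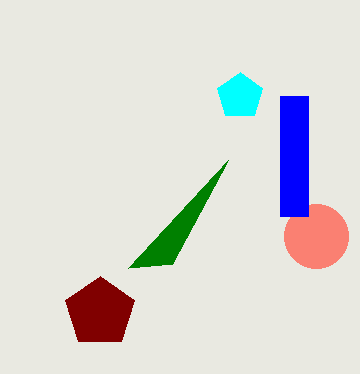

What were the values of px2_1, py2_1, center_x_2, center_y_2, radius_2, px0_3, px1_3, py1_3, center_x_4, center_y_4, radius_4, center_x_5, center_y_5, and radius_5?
px2_1 = 172, py2_1 = 264, center_x_2 = 316, center_y_2 = 236, radius_2 = 32, px0_3 = 280, px1_3 = 308, py1_3 = 216, center_x_4 = 100, center_y_4 = 312, radius_4 = 36, center_x_5 = 240, center_y_5 = 96, radius_5 = 24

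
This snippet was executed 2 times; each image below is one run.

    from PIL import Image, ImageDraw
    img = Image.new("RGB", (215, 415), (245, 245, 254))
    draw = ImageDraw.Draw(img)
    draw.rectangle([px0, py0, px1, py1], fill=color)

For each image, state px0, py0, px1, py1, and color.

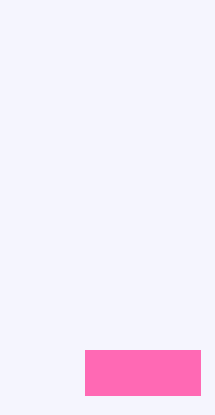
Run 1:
px0 = 85, py0 = 350, px1 = 200, py1 = 395, color = 'hotpink'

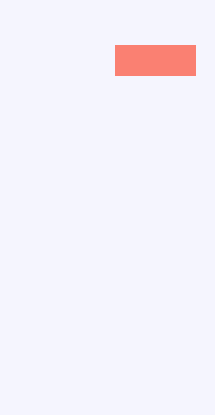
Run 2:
px0 = 115, py0 = 45, px1 = 195, py1 = 75, color = 'salmon'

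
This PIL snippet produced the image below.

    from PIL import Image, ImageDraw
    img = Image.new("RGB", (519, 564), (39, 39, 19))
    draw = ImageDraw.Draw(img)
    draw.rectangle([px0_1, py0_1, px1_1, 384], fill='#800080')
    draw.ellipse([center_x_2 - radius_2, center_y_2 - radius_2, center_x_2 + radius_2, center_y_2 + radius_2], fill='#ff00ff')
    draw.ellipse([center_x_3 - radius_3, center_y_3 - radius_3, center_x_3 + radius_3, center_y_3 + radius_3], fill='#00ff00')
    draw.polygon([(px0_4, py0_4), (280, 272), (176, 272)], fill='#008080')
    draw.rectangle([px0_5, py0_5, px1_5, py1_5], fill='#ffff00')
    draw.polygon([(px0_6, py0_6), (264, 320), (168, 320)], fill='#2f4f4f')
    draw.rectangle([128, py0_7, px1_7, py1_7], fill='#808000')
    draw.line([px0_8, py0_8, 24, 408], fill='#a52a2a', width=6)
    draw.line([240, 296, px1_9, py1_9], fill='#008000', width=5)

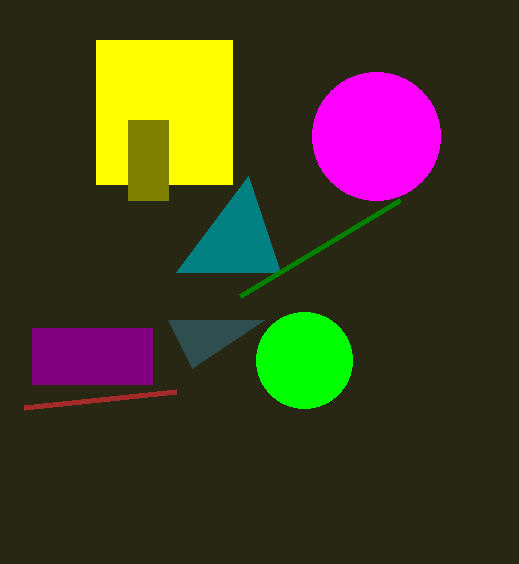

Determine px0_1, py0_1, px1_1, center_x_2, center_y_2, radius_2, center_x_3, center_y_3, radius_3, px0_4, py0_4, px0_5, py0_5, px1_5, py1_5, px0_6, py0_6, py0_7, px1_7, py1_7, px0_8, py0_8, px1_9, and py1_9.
px0_1 = 32, py0_1 = 328, px1_1 = 152, center_x_2 = 376, center_y_2 = 136, radius_2 = 64, center_x_3 = 304, center_y_3 = 360, radius_3 = 48, px0_4 = 248, py0_4 = 176, px0_5 = 96, py0_5 = 40, px1_5 = 232, py1_5 = 184, px0_6 = 192, py0_6 = 368, py0_7 = 120, px1_7 = 168, py1_7 = 200, px0_8 = 176, py0_8 = 392, px1_9 = 400, py1_9 = 200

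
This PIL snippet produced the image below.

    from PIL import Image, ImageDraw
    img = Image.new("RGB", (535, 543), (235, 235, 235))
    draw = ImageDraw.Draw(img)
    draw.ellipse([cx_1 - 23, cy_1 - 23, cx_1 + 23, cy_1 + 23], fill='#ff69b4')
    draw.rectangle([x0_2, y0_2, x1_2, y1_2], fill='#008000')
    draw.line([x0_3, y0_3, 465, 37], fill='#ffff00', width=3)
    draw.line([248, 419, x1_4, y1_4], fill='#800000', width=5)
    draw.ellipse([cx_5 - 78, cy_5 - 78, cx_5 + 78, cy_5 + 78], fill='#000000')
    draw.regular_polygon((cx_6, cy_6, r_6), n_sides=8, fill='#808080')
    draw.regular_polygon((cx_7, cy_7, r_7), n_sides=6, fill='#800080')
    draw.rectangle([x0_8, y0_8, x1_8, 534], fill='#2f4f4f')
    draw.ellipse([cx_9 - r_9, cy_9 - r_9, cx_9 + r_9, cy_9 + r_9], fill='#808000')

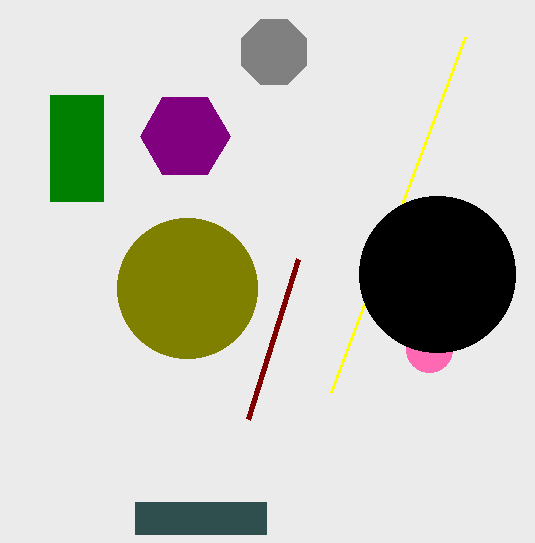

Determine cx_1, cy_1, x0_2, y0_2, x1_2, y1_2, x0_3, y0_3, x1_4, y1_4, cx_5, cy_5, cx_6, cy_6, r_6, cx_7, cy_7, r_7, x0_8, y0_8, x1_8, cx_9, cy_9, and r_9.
cx_1 = 429, cy_1 = 349, x0_2 = 50, y0_2 = 95, x1_2 = 103, y1_2 = 201, x0_3 = 331, y0_3 = 392, x1_4 = 298, y1_4 = 259, cx_5 = 437, cy_5 = 274, cx_6 = 274, cy_6 = 52, r_6 = 35, cx_7 = 185, cy_7 = 136, r_7 = 45, x0_8 = 135, y0_8 = 502, x1_8 = 266, cx_9 = 187, cy_9 = 288, r_9 = 70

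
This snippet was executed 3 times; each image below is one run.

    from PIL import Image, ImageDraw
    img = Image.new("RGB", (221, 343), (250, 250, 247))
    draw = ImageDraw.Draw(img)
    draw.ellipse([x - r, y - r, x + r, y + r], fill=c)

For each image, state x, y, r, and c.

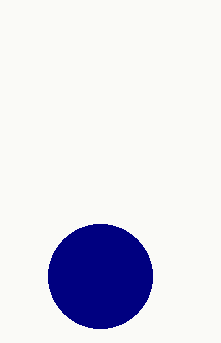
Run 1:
x = 100, y = 276, r = 52, c = 'navy'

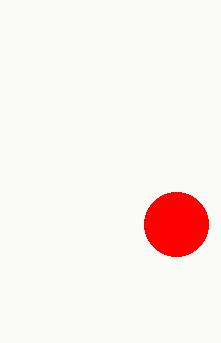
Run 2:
x = 176; y = 224; r = 32; c = 'red'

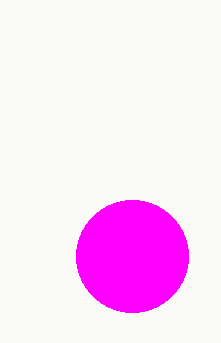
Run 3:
x = 132; y = 256; r = 56; c = 'magenta'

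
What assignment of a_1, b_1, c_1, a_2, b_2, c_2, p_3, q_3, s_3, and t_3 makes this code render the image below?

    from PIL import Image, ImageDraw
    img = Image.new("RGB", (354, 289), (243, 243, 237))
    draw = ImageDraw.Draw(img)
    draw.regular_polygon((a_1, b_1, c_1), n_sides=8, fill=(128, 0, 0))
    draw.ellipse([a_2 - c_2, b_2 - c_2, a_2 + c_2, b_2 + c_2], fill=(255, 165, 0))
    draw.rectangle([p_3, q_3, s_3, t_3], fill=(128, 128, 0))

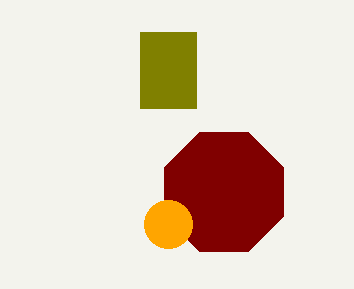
a_1 = 224; b_1 = 192; c_1 = 64; a_2 = 168; b_2 = 224; c_2 = 24; p_3 = 140; q_3 = 32; s_3 = 196; t_3 = 108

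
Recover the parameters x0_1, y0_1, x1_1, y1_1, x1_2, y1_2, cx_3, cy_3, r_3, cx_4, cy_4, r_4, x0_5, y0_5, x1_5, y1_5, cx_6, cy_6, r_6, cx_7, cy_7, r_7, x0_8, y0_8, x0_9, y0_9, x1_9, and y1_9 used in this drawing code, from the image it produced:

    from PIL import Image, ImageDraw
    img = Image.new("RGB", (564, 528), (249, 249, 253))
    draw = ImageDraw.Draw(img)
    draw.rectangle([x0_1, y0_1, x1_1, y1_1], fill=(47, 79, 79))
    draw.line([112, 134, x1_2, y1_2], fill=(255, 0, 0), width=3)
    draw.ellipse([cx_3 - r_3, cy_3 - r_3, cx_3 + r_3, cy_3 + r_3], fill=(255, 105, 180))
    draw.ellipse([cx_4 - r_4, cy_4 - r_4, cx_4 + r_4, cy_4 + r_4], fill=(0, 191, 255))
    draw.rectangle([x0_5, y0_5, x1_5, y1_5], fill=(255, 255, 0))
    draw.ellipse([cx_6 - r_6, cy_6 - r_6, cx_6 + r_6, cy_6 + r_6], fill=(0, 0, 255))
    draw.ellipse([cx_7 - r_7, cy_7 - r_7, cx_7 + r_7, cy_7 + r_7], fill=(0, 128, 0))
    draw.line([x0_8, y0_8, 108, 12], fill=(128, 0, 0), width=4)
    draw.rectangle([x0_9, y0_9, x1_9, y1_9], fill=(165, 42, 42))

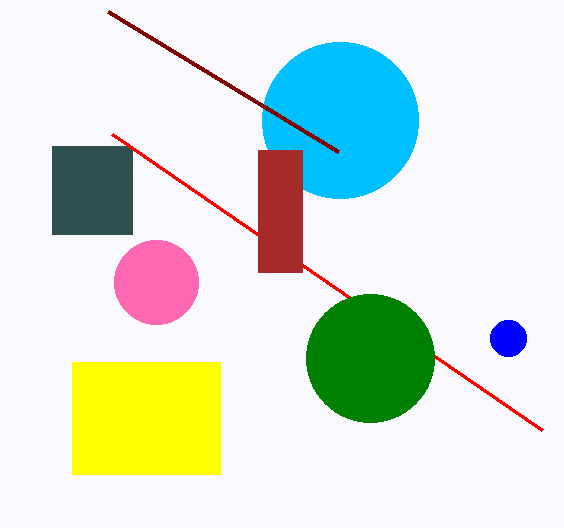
x0_1 = 52; y0_1 = 146; x1_1 = 132; y1_1 = 234; x1_2 = 542; y1_2 = 430; cx_3 = 156; cy_3 = 282; r_3 = 42; cx_4 = 340; cy_4 = 120; r_4 = 78; x0_5 = 72; y0_5 = 362; x1_5 = 220; y1_5 = 474; cx_6 = 508; cy_6 = 338; r_6 = 18; cx_7 = 370; cy_7 = 358; r_7 = 64; x0_8 = 338; y0_8 = 152; x0_9 = 258; y0_9 = 150; x1_9 = 302; y1_9 = 272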